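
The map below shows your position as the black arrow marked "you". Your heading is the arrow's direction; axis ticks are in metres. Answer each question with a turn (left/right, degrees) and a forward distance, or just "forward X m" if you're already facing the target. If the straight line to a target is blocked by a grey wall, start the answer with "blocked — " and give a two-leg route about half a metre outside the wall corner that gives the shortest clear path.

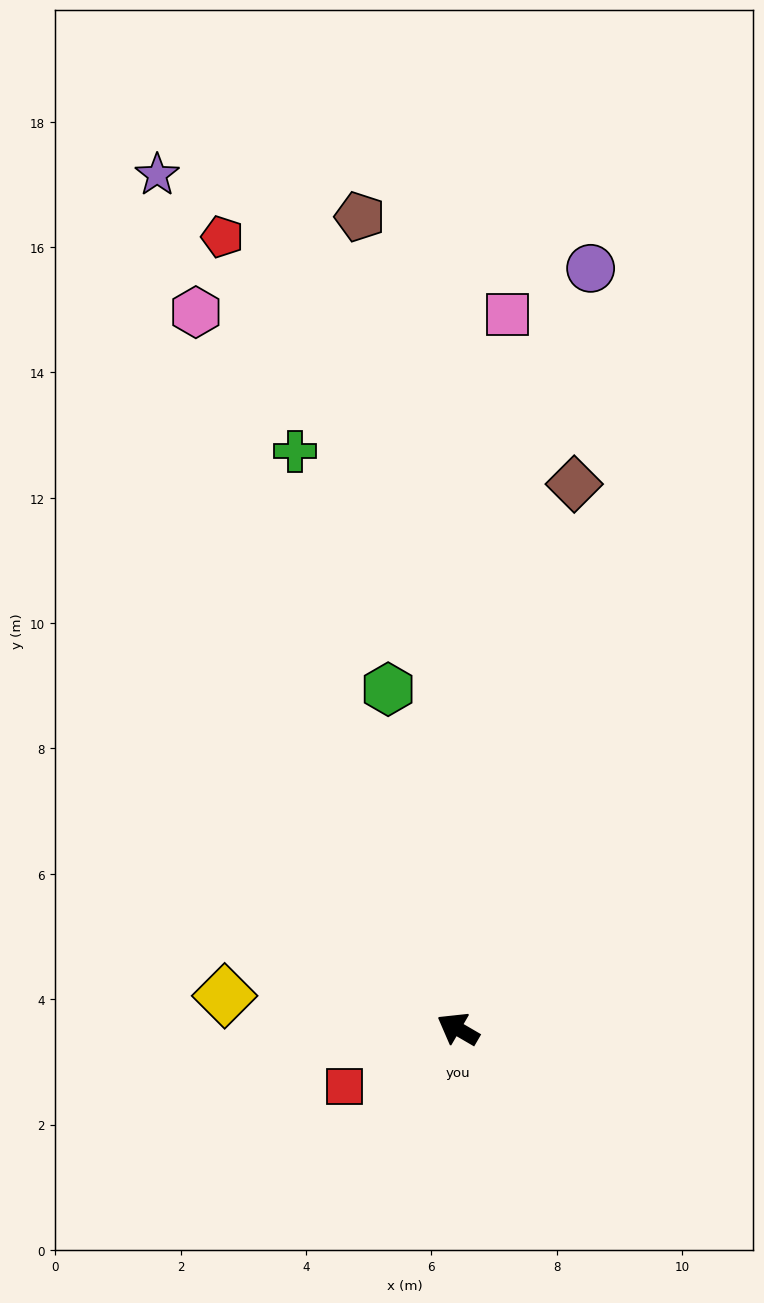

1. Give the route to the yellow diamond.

turn left 22°, forward 3.8 m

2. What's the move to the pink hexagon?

turn right 40°, forward 12.2 m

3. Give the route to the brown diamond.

turn right 72°, forward 8.9 m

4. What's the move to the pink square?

turn right 64°, forward 11.4 m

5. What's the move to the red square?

turn left 57°, forward 2.0 m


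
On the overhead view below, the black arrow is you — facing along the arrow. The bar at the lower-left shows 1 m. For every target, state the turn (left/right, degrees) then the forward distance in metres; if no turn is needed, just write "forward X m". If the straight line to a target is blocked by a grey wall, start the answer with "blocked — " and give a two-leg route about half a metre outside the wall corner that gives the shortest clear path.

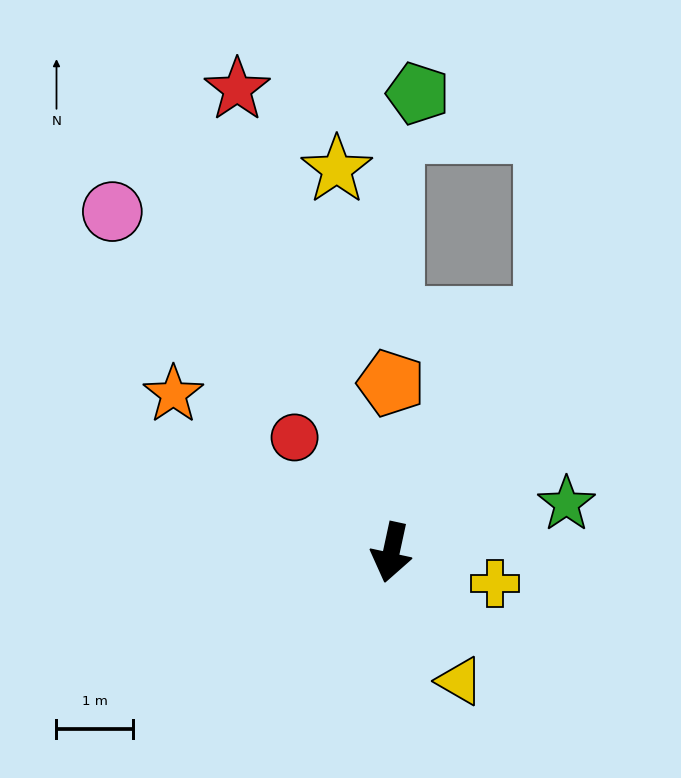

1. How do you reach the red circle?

turn right 128°, forward 2.0 m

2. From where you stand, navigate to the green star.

turn left 118°, forward 2.4 m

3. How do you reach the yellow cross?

turn left 86°, forward 1.4 m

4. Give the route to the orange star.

turn right 114°, forward 3.5 m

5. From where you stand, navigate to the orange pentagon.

turn right 168°, forward 2.2 m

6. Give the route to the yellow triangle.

turn left 40°, forward 1.9 m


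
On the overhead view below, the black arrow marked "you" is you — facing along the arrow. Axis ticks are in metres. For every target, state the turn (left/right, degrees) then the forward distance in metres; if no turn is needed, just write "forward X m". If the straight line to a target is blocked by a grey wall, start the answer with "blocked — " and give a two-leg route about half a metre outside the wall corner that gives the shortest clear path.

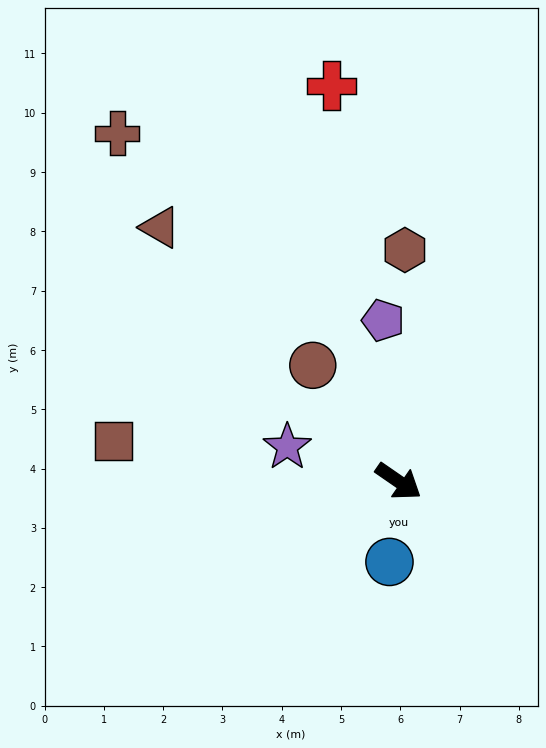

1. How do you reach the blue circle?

turn right 62°, forward 1.4 m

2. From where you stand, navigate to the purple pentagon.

turn left 130°, forward 2.7 m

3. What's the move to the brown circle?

turn left 161°, forward 2.4 m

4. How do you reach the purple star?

turn right 163°, forward 2.0 m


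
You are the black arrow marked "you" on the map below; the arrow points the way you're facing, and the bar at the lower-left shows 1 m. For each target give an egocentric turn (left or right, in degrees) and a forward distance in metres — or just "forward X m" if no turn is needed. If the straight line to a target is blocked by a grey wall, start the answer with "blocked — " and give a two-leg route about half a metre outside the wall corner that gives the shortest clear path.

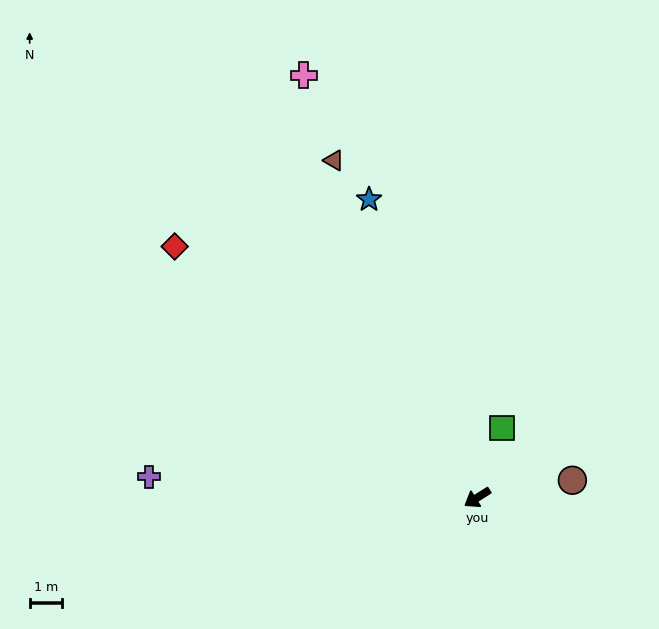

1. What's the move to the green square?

turn right 142°, forward 2.3 m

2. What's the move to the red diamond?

turn right 72°, forward 12.1 m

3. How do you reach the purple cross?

turn right 36°, forward 10.1 m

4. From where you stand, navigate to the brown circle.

turn left 158°, forward 3.0 m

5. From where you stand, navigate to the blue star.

turn right 102°, forward 9.7 m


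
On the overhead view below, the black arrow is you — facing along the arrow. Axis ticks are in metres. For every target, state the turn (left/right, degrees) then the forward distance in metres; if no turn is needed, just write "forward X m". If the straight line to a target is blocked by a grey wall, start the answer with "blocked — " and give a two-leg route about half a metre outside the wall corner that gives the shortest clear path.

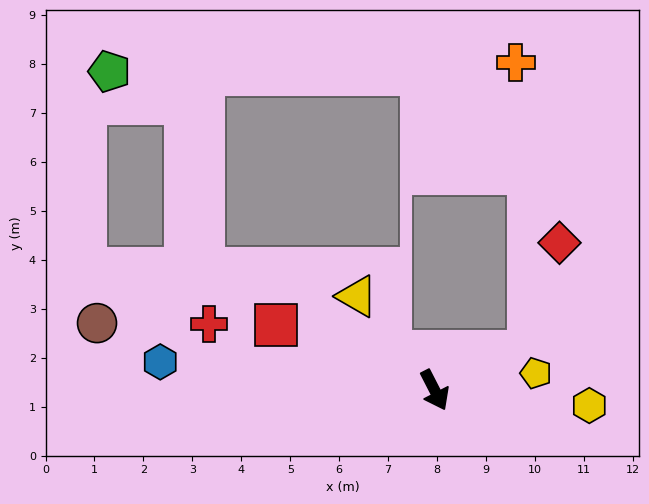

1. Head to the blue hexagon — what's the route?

turn right 123°, forward 5.6 m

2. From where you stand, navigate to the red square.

turn right 140°, forward 3.5 m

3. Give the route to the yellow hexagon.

turn left 57°, forward 3.2 m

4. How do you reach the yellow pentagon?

turn left 72°, forward 2.1 m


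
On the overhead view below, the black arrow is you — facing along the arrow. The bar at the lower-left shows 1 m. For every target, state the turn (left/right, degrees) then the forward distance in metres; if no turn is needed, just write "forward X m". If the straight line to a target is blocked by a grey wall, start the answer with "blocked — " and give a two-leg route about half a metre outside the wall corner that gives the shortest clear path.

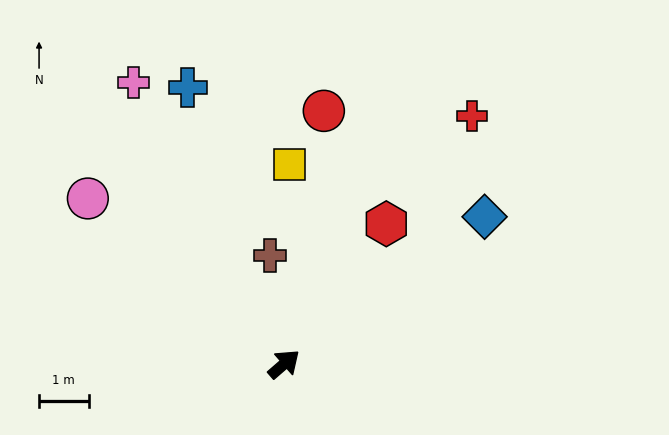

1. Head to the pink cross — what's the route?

turn left 77°, forward 6.5 m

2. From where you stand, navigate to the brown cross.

turn left 56°, forward 2.2 m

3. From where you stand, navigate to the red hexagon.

turn left 13°, forward 3.5 m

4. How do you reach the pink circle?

turn left 99°, forward 5.2 m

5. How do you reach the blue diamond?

turn right 5°, forward 5.0 m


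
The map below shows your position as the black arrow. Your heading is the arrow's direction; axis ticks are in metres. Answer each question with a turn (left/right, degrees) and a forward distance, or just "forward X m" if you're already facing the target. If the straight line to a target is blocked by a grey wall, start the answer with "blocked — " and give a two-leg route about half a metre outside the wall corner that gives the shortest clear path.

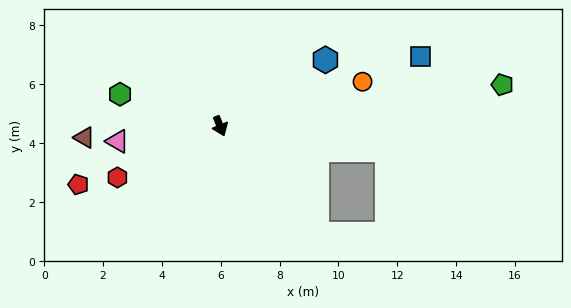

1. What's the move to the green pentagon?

turn left 76°, forward 9.7 m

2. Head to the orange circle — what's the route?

turn left 85°, forward 5.1 m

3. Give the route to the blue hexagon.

turn left 100°, forward 4.2 m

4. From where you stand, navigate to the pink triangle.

turn right 104°, forward 3.5 m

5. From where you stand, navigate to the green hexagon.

turn right 130°, forward 3.6 m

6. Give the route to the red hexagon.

turn right 85°, forward 3.9 m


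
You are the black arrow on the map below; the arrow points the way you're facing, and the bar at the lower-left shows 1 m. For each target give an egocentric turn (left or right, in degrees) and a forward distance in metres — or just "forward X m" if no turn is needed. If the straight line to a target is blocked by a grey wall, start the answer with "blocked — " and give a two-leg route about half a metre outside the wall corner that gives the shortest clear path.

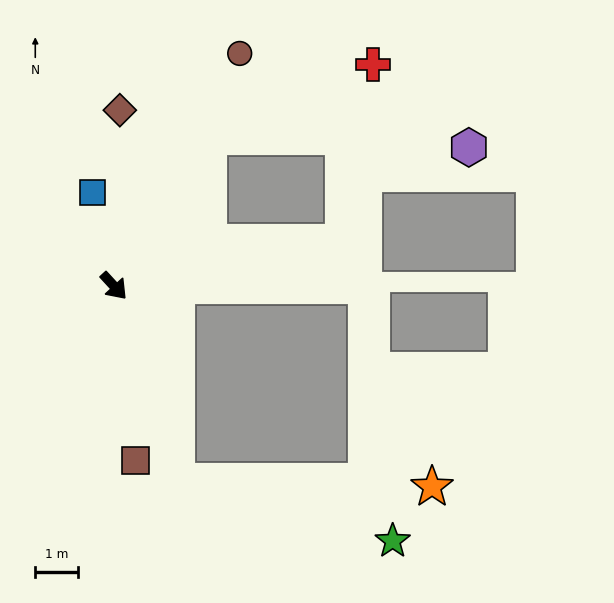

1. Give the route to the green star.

blocked — turn right 25°, forward 4.8 m, then turn left 57°, forward 5.3 m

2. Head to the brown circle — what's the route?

turn left 109°, forward 6.2 m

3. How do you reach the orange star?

blocked — turn right 25°, forward 4.8 m, then turn left 71°, forward 6.0 m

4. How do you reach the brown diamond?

turn left 136°, forward 4.1 m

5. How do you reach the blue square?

turn left 150°, forward 2.3 m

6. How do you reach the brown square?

turn right 36°, forward 4.1 m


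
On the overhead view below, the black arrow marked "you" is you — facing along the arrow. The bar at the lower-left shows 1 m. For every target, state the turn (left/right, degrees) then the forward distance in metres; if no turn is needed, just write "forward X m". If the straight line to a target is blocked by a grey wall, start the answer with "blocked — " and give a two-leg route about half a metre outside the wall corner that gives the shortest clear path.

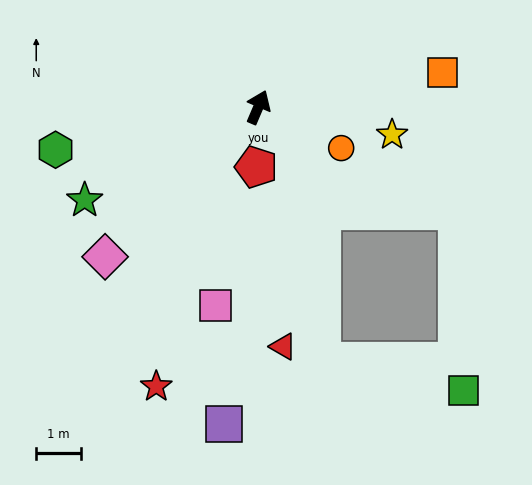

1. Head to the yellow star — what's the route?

turn right 79°, forward 3.0 m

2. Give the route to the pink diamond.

turn left 157°, forward 4.8 m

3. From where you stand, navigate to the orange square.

turn right 56°, forward 4.2 m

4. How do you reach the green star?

turn left 141°, forward 4.4 m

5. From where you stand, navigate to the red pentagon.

turn right 159°, forward 1.3 m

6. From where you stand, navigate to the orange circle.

turn right 93°, forward 2.1 m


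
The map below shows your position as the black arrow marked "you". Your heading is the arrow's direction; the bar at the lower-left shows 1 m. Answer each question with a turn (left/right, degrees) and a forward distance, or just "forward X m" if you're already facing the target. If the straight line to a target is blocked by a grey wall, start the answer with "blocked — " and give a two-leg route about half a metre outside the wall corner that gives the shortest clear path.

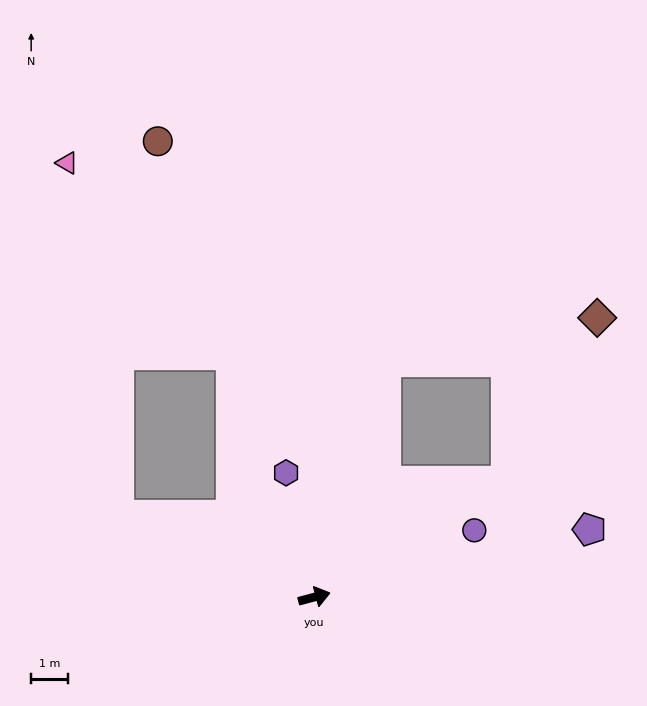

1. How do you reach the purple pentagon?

forward 7.6 m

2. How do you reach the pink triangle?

blocked — turn left 142°, forward 5.7 m, then turn right 59°, forward 9.6 m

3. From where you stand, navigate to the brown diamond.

blocked — turn left 16°, forward 6.1 m, then turn left 30°, forward 5.0 m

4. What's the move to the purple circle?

turn left 8°, forward 4.7 m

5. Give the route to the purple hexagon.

turn left 88°, forward 3.4 m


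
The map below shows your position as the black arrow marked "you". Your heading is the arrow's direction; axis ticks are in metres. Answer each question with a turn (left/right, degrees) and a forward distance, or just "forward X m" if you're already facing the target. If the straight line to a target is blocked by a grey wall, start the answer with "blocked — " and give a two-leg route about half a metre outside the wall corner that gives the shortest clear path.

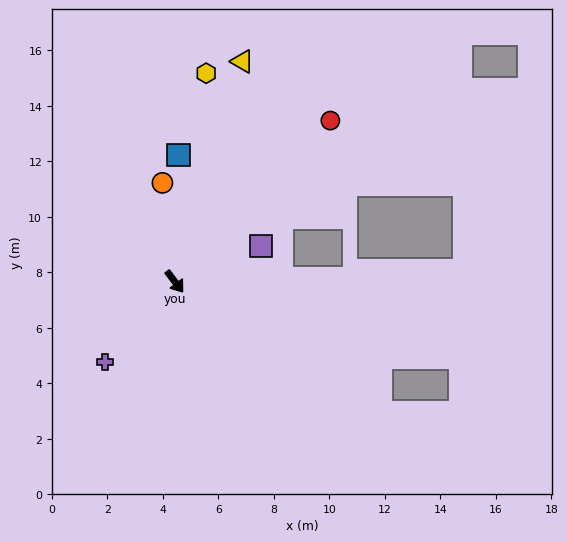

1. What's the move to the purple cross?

turn right 78°, forward 3.8 m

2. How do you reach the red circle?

turn left 99°, forward 8.1 m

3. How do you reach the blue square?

turn left 141°, forward 4.6 m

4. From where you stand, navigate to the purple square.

turn left 75°, forward 3.4 m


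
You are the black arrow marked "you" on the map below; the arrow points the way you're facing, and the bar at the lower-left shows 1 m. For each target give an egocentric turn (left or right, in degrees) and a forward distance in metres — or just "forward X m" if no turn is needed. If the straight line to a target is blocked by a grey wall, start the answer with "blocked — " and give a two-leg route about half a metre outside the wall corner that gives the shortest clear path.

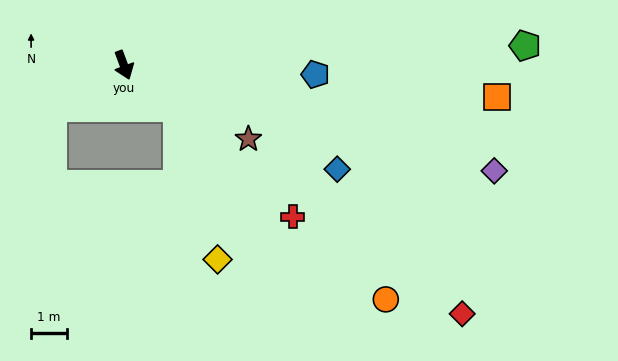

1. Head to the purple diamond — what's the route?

turn left 54°, forward 10.8 m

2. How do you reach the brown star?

turn left 39°, forward 4.1 m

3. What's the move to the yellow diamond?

blocked — turn left 32°, forward 1.9 m, then turn right 38°, forward 4.4 m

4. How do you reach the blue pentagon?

turn left 67°, forward 5.4 m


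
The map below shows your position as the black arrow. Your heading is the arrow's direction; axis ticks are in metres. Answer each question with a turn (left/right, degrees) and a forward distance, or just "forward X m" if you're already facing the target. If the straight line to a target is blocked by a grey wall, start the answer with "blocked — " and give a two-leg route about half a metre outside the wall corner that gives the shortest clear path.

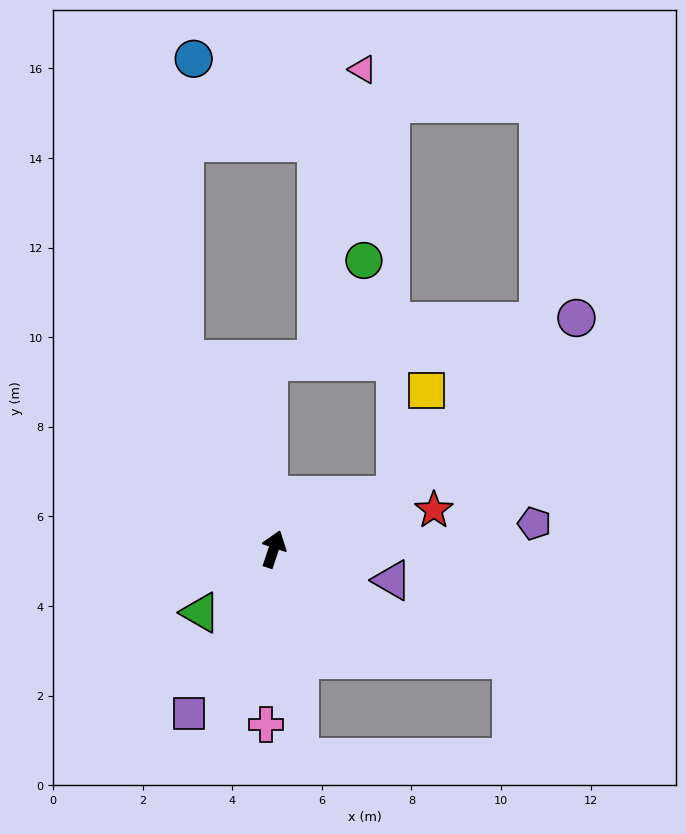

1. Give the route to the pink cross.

turn right 164°, forward 3.9 m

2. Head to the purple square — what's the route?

turn left 171°, forward 4.1 m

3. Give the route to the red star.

turn right 58°, forward 3.7 m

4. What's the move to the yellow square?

blocked — turn right 47°, forward 3.0 m, then turn left 49°, forward 2.4 m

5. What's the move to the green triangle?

turn left 150°, forward 2.2 m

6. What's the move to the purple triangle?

turn right 86°, forward 2.7 m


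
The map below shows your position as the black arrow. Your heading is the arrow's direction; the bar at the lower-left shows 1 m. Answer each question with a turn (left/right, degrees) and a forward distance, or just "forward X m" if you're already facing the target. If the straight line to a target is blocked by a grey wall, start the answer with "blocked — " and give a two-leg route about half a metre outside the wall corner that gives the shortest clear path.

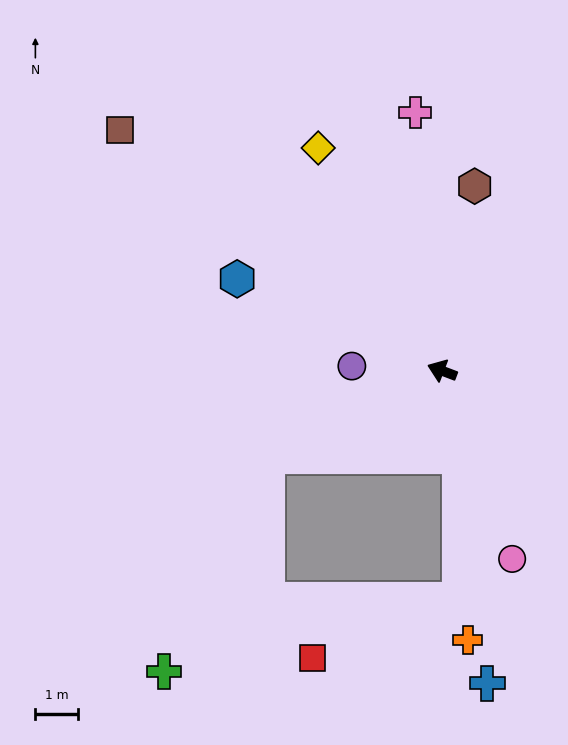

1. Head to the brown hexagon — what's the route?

turn right 79°, forward 4.4 m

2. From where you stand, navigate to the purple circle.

turn left 18°, forward 2.1 m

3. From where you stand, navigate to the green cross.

blocked — turn left 47°, forward 4.6 m, then turn left 38°, forward 5.6 m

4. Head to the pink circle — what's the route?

turn left 131°, forward 4.7 m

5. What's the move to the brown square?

turn right 16°, forward 9.4 m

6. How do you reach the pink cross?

turn right 63°, forward 6.1 m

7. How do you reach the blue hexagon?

turn right 3°, forward 5.3 m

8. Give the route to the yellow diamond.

turn right 40°, forward 6.0 m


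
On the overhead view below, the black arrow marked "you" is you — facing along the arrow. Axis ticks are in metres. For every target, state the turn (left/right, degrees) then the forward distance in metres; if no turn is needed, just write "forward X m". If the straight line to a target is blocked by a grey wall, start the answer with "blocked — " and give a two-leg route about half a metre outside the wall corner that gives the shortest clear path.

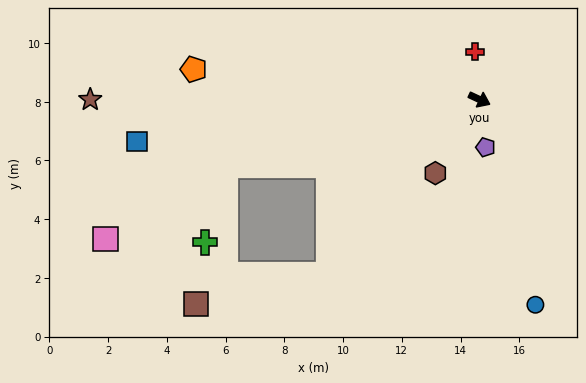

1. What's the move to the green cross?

blocked — turn right 140°, forward 8.9 m, then turn left 60°, forward 2.7 m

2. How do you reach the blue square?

turn right 148°, forward 11.7 m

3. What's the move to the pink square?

blocked — turn right 140°, forward 8.9 m, then turn left 16°, forward 4.8 m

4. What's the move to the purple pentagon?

turn right 58°, forward 1.6 m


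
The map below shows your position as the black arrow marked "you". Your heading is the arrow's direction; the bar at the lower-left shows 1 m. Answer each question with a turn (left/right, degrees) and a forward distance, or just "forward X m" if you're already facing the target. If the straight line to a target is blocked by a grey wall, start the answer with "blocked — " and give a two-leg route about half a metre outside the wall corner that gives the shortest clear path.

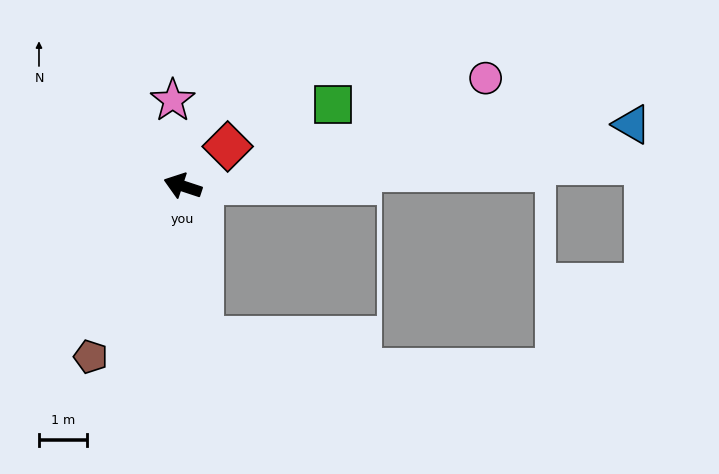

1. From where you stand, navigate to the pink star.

turn right 65°, forward 1.8 m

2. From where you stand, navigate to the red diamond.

turn right 120°, forward 1.2 m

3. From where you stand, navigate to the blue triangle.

turn right 154°, forward 9.4 m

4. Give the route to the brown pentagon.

turn left 80°, forward 4.0 m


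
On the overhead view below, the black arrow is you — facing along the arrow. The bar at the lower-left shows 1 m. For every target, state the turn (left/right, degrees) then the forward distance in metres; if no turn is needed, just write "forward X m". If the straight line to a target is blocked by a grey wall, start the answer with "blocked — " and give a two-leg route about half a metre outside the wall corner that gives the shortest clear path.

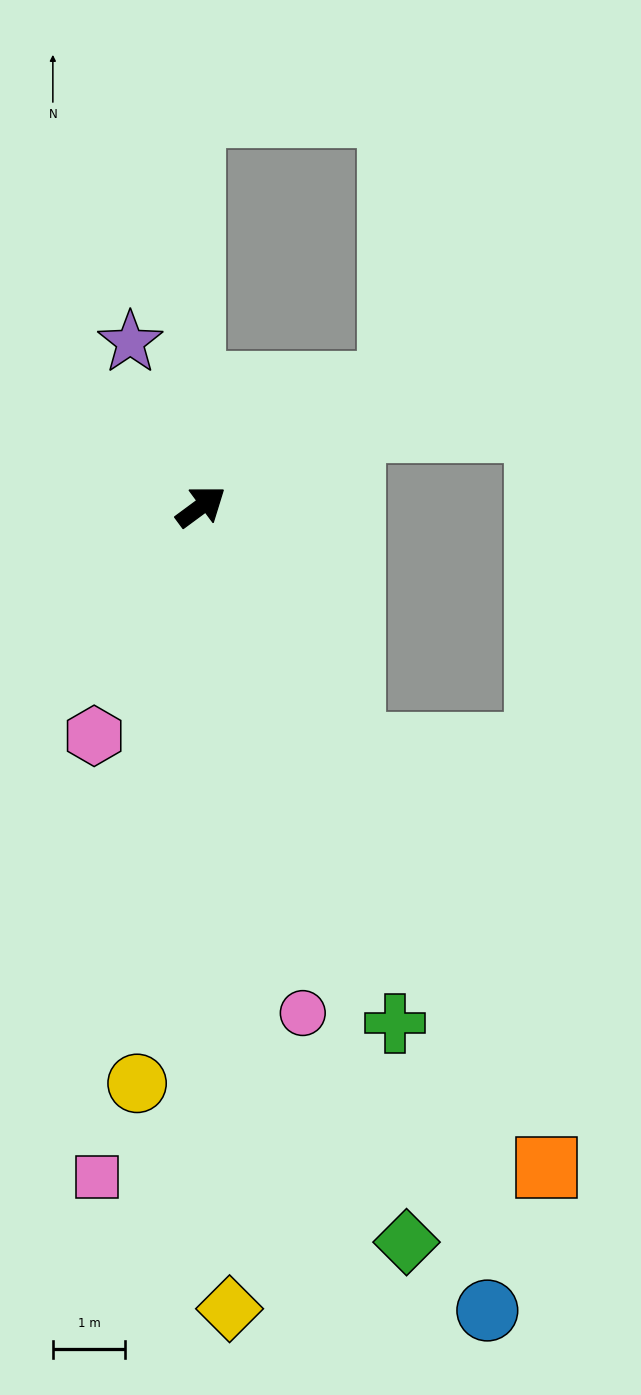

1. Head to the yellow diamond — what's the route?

turn right 124°, forward 11.1 m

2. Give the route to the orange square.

turn right 99°, forward 10.3 m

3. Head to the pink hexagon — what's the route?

turn right 151°, forward 3.5 m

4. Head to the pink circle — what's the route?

turn right 115°, forward 7.1 m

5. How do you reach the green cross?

turn right 106°, forward 7.6 m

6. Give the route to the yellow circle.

turn right 133°, forward 8.0 m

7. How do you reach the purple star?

turn left 77°, forward 2.5 m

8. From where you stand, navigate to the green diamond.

turn right 111°, forward 10.5 m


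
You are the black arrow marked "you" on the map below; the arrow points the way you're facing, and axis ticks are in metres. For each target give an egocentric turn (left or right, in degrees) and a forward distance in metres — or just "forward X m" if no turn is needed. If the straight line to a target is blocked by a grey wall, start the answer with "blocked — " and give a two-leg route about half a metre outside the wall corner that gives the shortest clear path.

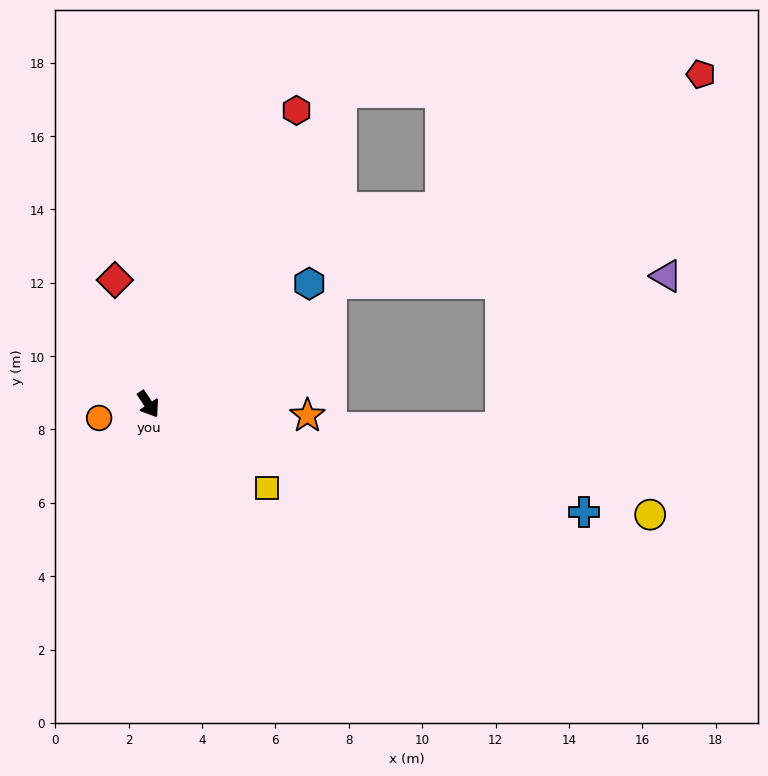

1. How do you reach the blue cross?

turn left 43°, forward 12.2 m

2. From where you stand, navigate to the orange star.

turn left 52°, forward 4.3 m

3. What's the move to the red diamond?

turn left 162°, forward 3.5 m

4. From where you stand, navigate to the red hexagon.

turn left 120°, forward 9.0 m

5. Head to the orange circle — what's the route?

turn right 108°, forward 1.4 m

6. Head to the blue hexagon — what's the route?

turn left 93°, forward 5.5 m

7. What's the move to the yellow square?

turn left 21°, forward 4.0 m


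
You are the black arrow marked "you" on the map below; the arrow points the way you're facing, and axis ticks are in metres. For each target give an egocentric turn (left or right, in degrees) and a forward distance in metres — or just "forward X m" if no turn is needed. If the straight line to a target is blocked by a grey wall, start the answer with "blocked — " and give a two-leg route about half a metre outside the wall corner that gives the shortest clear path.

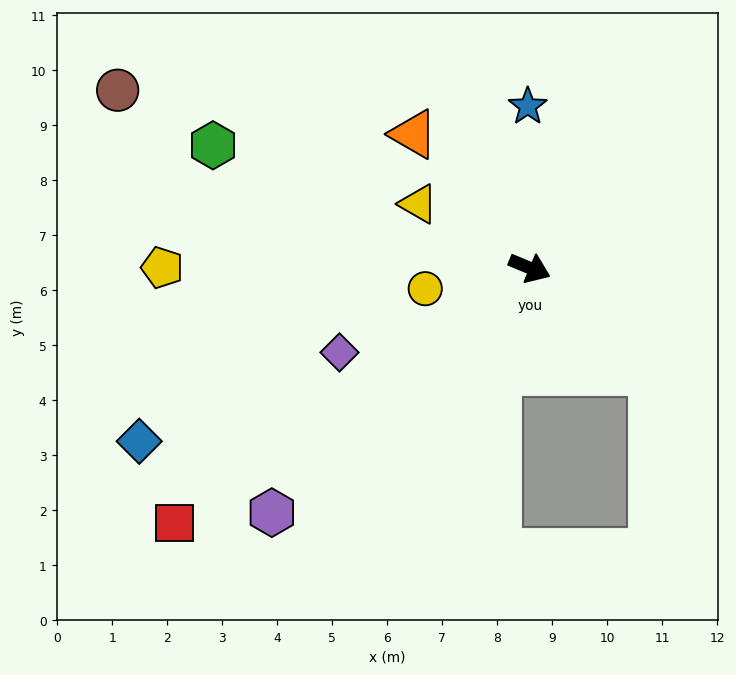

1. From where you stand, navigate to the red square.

turn right 122°, forward 8.0 m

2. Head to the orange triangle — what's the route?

turn left 154°, forward 3.2 m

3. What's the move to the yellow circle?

turn right 146°, forward 1.9 m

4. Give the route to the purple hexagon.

turn right 114°, forward 6.5 m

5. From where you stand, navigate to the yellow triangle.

turn left 173°, forward 2.3 m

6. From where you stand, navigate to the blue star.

turn left 113°, forward 2.9 m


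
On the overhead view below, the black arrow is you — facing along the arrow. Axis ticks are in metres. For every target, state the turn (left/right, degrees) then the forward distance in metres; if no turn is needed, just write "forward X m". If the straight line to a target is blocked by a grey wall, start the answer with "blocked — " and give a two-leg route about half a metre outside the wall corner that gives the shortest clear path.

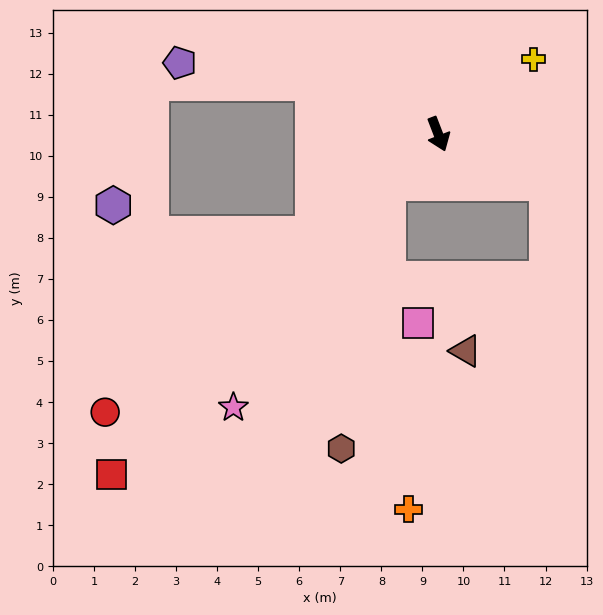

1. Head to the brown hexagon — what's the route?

blocked — turn right 66°, forward 1.7 m, then turn left 35°, forward 6.6 m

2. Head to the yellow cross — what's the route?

turn left 107°, forward 3.0 m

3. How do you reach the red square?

turn right 65°, forward 11.5 m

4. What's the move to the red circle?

turn right 71°, forward 10.6 m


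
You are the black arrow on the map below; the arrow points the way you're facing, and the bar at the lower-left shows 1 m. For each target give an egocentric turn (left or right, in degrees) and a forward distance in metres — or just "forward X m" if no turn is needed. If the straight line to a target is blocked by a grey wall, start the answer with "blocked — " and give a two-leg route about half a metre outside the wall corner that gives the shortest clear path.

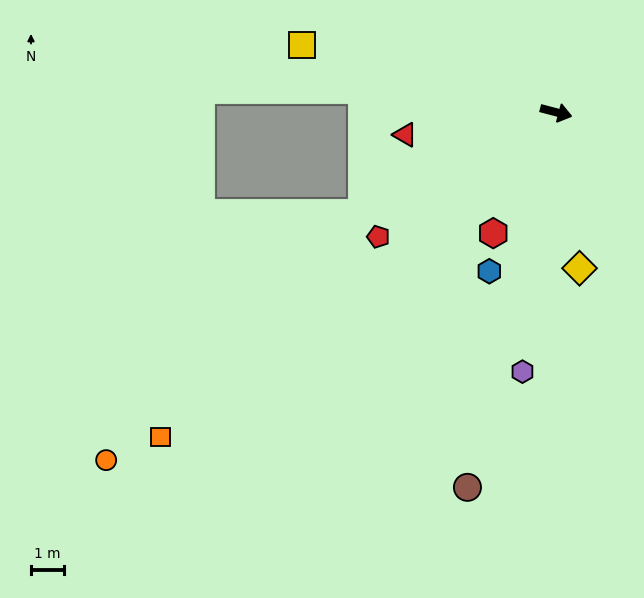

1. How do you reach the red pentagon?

turn right 130°, forward 6.5 m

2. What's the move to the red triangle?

turn right 157°, forward 4.6 m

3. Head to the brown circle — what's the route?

turn right 89°, forward 11.6 m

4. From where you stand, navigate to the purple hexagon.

turn right 83°, forward 7.9 m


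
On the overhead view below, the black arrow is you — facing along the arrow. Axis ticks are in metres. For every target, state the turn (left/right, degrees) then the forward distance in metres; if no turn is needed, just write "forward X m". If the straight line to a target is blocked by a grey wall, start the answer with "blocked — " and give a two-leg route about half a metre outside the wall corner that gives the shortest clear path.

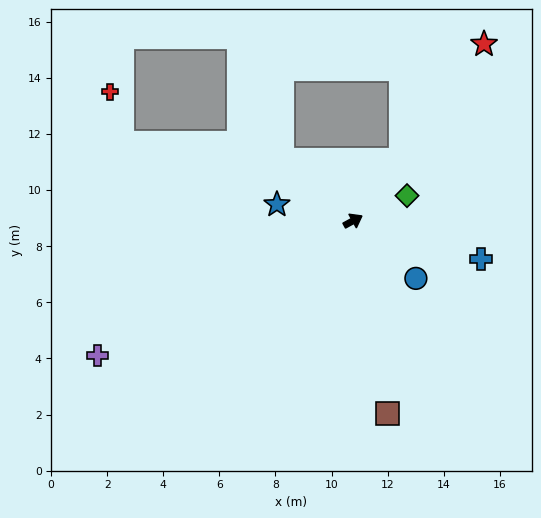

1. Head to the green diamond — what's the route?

turn right 4°, forward 2.1 m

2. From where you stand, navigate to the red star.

turn left 25°, forward 7.8 m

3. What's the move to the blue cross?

turn right 45°, forward 4.8 m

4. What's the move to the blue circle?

turn right 71°, forward 3.0 m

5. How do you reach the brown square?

turn right 108°, forward 7.0 m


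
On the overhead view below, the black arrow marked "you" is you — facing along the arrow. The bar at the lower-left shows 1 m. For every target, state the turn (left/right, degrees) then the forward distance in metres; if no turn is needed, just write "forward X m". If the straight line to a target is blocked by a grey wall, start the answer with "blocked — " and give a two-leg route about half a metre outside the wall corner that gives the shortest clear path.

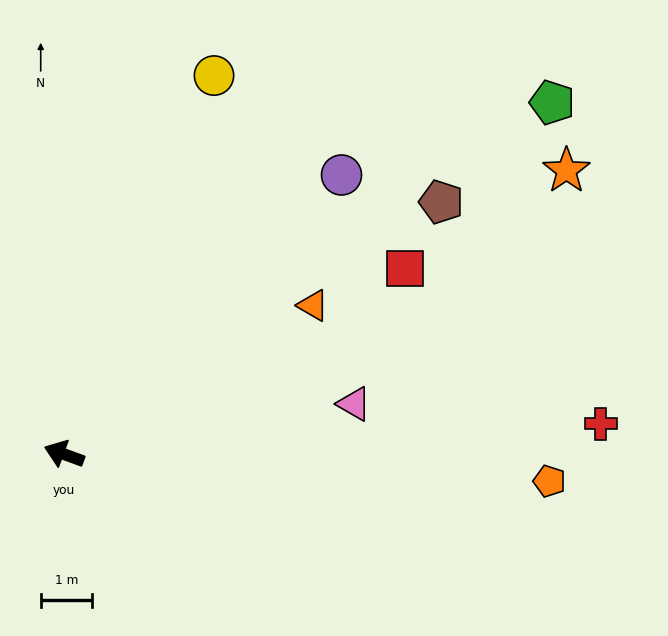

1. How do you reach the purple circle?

turn right 115°, forward 7.6 m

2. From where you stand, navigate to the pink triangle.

turn right 150°, forward 5.7 m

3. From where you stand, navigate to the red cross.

turn right 157°, forward 10.4 m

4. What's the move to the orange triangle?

turn right 129°, forward 5.6 m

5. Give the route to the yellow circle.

turn right 92°, forward 7.9 m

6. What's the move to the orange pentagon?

turn right 163°, forward 9.4 m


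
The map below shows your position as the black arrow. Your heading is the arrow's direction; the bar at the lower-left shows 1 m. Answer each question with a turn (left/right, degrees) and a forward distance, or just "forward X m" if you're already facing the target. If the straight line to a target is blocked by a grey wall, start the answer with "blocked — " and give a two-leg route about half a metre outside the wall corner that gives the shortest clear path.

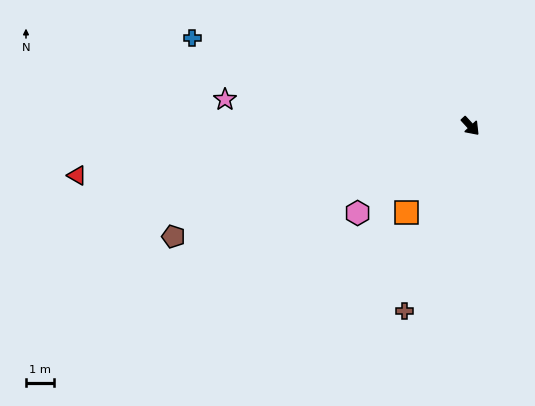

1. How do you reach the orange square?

turn right 79°, forward 3.8 m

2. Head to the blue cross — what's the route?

turn right 150°, forward 10.4 m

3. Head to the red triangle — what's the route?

turn right 126°, forward 14.1 m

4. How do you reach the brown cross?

turn right 62°, forward 7.0 m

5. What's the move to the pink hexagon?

turn right 95°, forward 5.1 m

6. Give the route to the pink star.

turn right 139°, forward 8.8 m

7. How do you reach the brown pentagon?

turn right 112°, forward 11.3 m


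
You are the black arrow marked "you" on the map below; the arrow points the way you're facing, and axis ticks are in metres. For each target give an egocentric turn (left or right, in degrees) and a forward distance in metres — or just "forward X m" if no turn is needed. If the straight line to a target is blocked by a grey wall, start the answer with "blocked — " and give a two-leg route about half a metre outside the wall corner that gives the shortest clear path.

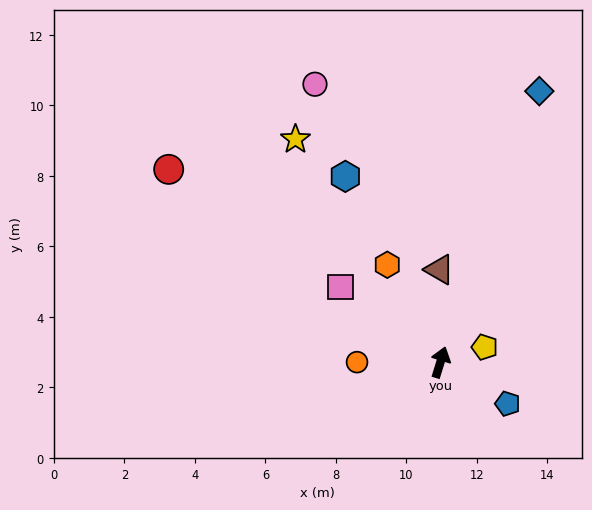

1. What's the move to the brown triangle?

turn left 18°, forward 2.6 m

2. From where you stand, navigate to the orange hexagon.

turn left 46°, forward 3.2 m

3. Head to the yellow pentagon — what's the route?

turn right 54°, forward 1.3 m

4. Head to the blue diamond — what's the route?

turn right 3°, forward 8.2 m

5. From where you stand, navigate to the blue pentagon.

turn right 104°, forward 2.2 m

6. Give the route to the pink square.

turn left 70°, forward 3.5 m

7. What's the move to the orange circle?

turn left 107°, forward 2.4 m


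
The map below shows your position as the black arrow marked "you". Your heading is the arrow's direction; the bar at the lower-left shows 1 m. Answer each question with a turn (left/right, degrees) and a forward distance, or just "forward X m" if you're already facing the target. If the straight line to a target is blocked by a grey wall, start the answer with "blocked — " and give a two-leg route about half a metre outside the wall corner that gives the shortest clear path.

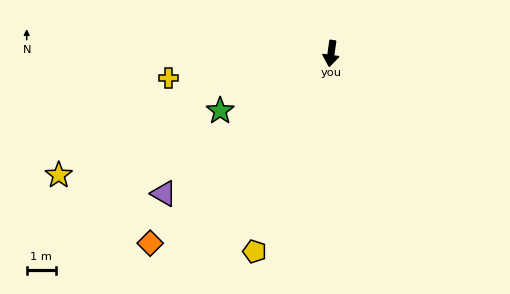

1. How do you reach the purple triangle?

turn right 42°, forward 7.5 m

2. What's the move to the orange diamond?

turn right 36°, forward 9.0 m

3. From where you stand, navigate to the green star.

turn right 55°, forward 4.3 m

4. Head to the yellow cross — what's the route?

turn right 73°, forward 5.6 m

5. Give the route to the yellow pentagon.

turn right 13°, forward 7.2 m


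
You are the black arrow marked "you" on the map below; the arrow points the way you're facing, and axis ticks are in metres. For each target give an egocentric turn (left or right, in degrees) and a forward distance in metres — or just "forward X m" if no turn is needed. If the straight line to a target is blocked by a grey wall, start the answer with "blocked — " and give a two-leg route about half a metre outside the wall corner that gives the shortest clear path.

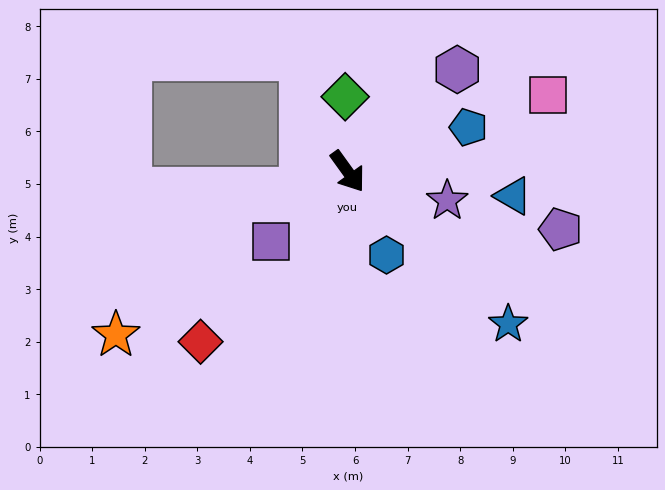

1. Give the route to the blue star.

turn left 11°, forward 4.2 m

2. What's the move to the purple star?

turn left 38°, forward 2.0 m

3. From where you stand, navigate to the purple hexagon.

turn left 97°, forward 2.8 m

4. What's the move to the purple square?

turn right 83°, forward 2.0 m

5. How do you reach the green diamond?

turn left 146°, forward 1.4 m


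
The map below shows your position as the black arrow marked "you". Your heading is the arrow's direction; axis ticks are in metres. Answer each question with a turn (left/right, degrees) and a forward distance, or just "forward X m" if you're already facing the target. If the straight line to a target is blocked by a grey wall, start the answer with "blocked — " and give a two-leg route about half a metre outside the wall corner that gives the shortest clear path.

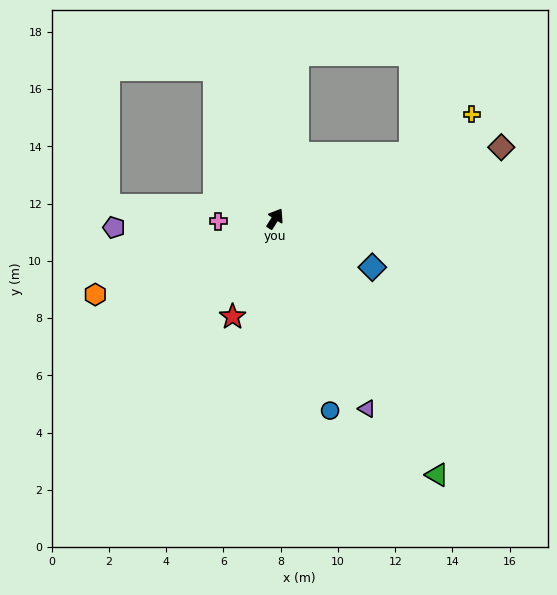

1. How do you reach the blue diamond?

turn right 84°, forward 3.8 m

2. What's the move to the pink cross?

turn left 125°, forward 2.0 m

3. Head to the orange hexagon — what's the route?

turn left 145°, forward 6.8 m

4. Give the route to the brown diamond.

turn right 40°, forward 8.3 m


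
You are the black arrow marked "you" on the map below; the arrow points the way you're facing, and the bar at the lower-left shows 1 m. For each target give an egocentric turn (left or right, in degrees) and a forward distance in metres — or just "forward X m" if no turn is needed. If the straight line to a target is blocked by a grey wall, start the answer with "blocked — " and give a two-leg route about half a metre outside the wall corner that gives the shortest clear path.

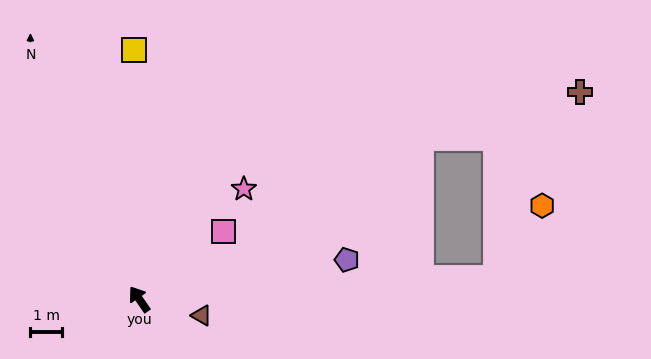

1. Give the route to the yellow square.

turn right 33°, forward 7.8 m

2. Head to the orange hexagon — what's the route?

blocked — turn right 121°, forward 11.2 m, then turn left 54°, forward 2.7 m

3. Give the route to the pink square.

turn right 86°, forward 3.4 m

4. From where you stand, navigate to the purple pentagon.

turn right 114°, forward 6.6 m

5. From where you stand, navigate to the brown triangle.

turn right 139°, forward 2.0 m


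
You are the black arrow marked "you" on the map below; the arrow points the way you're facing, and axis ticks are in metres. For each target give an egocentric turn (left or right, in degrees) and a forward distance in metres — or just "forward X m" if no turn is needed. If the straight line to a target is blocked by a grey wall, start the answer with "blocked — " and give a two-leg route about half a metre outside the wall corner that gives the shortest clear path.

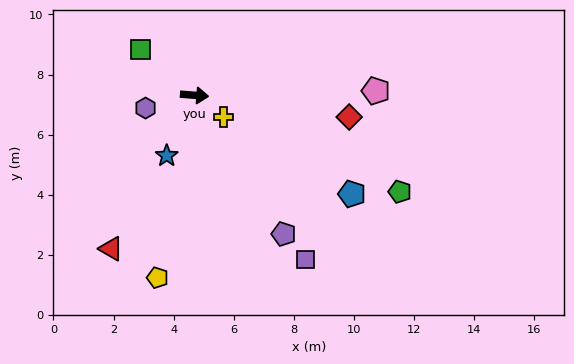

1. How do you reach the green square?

turn left 144°, forward 2.4 m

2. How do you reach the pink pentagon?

turn left 6°, forward 6.0 m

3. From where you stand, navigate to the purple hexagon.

turn right 161°, forward 1.7 m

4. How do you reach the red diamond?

turn right 4°, forward 5.2 m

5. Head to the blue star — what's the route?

turn right 110°, forward 2.2 m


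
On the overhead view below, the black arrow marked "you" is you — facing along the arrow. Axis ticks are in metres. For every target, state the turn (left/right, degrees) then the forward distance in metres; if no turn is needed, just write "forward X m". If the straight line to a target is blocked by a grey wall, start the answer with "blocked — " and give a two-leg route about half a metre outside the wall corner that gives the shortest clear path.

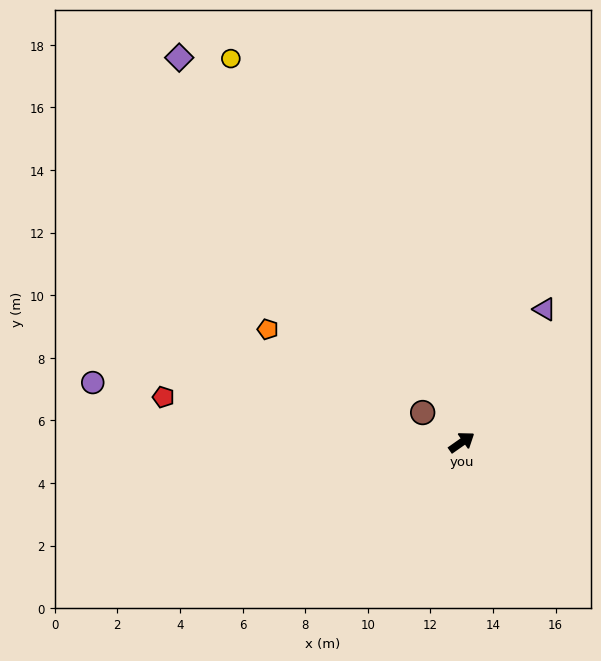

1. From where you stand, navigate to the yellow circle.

turn left 86°, forward 14.3 m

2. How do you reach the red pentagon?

turn left 136°, forward 9.6 m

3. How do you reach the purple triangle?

turn left 23°, forward 5.0 m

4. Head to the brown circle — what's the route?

turn left 108°, forward 1.6 m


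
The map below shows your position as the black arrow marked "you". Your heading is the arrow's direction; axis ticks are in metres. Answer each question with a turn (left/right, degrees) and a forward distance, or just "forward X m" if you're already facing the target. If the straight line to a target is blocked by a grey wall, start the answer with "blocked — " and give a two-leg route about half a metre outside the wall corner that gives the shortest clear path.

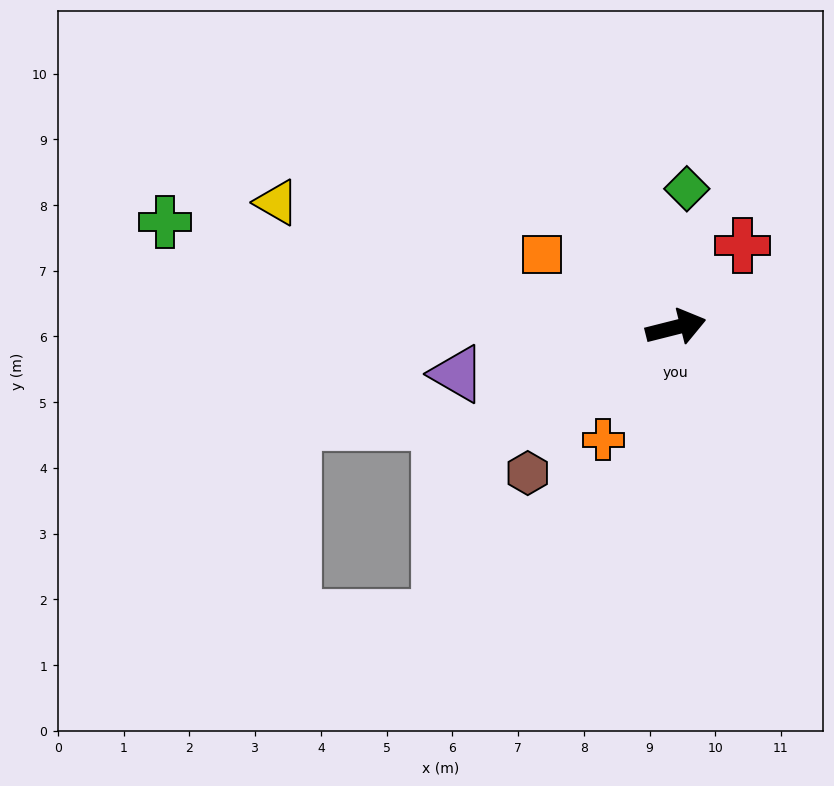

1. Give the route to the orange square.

turn left 137°, forward 2.3 m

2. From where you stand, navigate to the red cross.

turn left 37°, forward 1.6 m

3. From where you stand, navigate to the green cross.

turn left 154°, forward 7.9 m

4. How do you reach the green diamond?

turn left 71°, forward 2.1 m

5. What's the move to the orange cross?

turn right 137°, forward 2.0 m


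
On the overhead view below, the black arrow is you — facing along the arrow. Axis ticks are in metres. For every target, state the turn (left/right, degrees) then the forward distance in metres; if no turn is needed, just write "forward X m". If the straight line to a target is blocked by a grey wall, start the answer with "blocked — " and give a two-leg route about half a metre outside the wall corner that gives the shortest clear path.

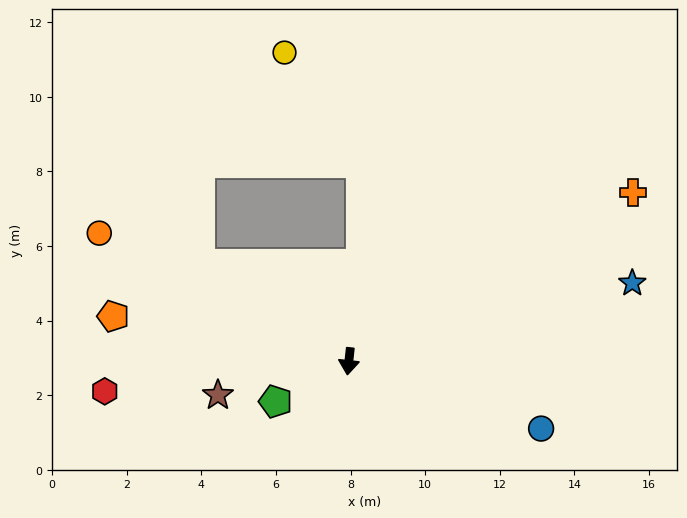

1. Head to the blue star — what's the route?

turn left 112°, forward 7.9 m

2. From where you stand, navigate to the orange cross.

turn left 127°, forward 8.9 m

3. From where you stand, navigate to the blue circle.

turn left 77°, forward 5.5 m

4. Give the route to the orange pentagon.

turn right 95°, forward 6.4 m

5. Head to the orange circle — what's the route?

turn right 111°, forward 7.5 m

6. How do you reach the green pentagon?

turn right 55°, forward 2.2 m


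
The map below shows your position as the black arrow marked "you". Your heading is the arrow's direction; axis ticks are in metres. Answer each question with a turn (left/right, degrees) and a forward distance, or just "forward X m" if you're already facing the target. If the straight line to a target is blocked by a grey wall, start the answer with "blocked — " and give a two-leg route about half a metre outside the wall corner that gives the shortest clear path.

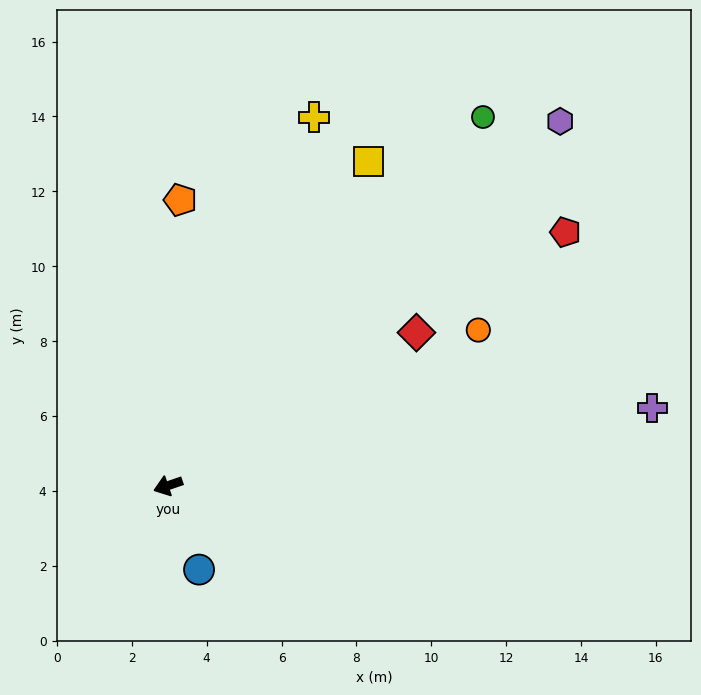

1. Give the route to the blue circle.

turn left 91°, forward 2.4 m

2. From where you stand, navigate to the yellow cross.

turn right 131°, forward 10.6 m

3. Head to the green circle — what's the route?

turn right 149°, forward 13.0 m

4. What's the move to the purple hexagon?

turn right 156°, forward 14.3 m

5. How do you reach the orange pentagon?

turn right 111°, forward 7.6 m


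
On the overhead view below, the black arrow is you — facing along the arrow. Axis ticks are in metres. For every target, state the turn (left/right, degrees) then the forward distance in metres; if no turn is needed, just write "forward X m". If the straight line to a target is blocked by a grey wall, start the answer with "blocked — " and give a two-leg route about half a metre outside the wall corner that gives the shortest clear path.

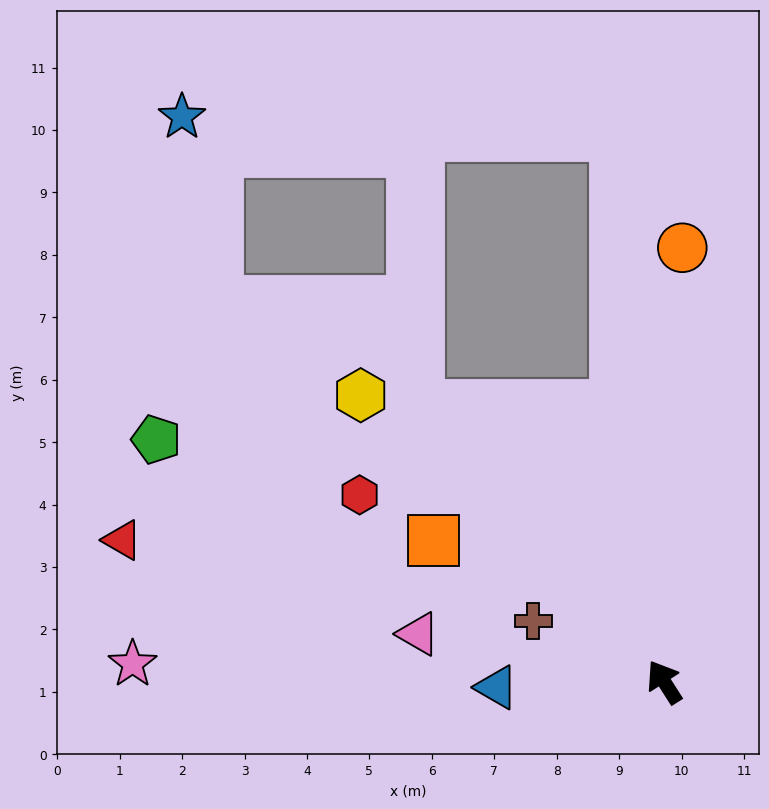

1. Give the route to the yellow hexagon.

turn left 14°, forward 6.7 m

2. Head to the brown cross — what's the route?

turn left 33°, forward 2.3 m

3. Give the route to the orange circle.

turn right 35°, forward 7.0 m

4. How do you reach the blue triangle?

turn left 59°, forward 2.7 m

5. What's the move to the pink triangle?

turn left 46°, forward 4.0 m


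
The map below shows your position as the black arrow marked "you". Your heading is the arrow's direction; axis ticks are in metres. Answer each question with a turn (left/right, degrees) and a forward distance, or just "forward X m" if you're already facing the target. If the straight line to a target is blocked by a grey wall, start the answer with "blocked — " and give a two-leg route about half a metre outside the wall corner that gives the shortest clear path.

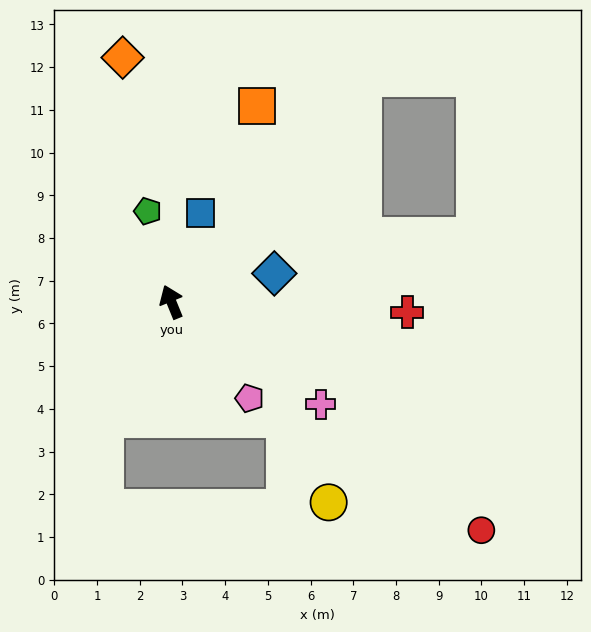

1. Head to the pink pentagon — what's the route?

turn right 163°, forward 2.9 m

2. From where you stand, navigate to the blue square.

turn right 40°, forward 2.2 m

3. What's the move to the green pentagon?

turn right 8°, forward 2.2 m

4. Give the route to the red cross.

turn right 115°, forward 5.5 m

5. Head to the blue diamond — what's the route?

turn right 97°, forward 2.5 m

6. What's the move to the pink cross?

turn right 147°, forward 4.2 m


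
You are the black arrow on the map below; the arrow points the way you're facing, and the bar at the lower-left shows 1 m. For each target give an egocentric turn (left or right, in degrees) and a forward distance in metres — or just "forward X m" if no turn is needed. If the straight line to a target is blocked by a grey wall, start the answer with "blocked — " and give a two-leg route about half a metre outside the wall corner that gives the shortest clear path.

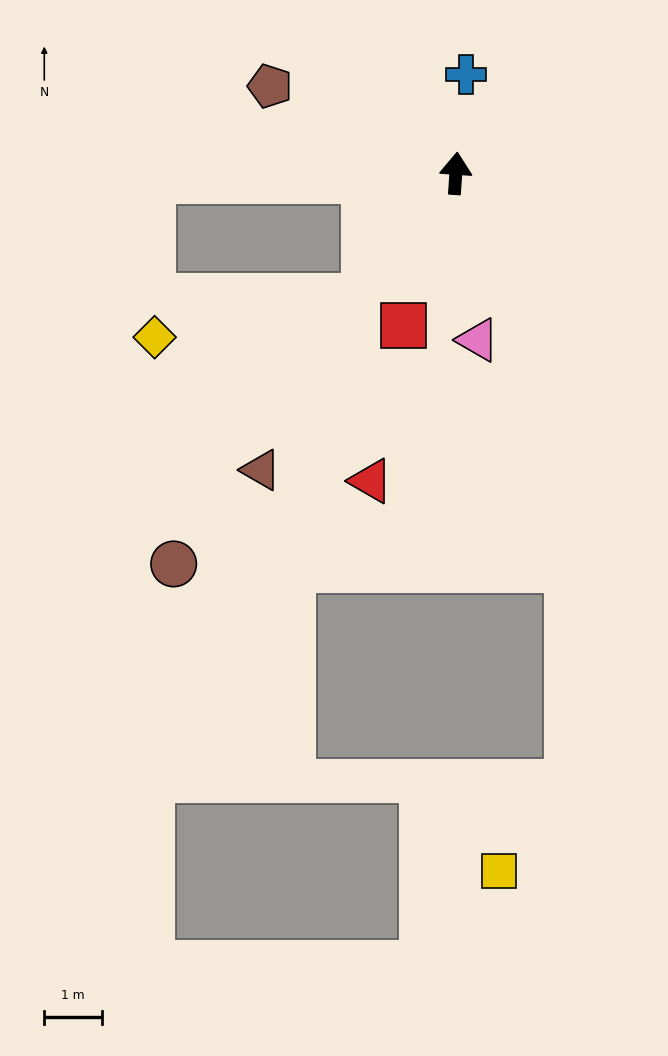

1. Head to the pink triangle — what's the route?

turn right 169°, forward 2.9 m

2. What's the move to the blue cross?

turn right 2°, forward 1.7 m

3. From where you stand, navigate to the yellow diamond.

blocked — turn left 148°, forward 2.7 m, then turn right 44°, forward 3.7 m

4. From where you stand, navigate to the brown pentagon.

turn left 69°, forward 3.6 m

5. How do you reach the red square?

turn left 165°, forward 2.8 m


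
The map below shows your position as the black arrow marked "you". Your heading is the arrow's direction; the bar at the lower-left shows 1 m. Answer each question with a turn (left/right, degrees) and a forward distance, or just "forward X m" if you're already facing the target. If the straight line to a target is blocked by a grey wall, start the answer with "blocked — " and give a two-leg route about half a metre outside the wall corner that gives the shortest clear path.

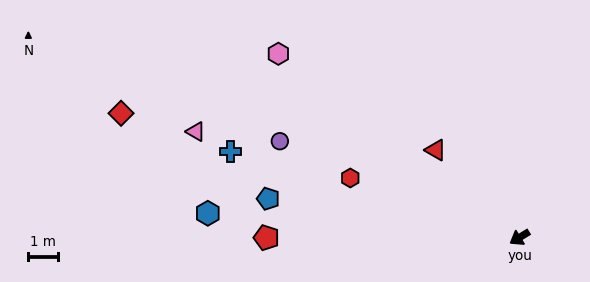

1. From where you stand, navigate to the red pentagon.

turn right 31°, forward 8.7 m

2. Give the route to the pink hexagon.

turn right 69°, forward 10.4 m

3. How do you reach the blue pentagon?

turn right 40°, forward 8.7 m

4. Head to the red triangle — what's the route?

turn right 78°, forward 4.2 m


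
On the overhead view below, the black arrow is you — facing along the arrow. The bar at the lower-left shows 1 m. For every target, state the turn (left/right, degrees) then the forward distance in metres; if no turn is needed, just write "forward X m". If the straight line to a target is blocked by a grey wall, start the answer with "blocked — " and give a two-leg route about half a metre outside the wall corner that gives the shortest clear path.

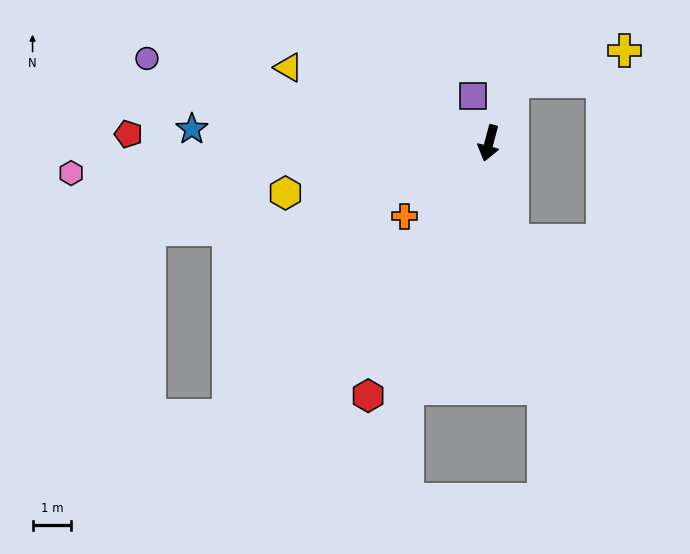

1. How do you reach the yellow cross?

blocked — turn left 174°, forward 1.7 m, then turn right 54°, forward 3.0 m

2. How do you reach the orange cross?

turn right 34°, forward 2.9 m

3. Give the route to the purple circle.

turn right 89°, forward 9.1 m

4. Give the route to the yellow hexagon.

turn right 62°, forward 5.4 m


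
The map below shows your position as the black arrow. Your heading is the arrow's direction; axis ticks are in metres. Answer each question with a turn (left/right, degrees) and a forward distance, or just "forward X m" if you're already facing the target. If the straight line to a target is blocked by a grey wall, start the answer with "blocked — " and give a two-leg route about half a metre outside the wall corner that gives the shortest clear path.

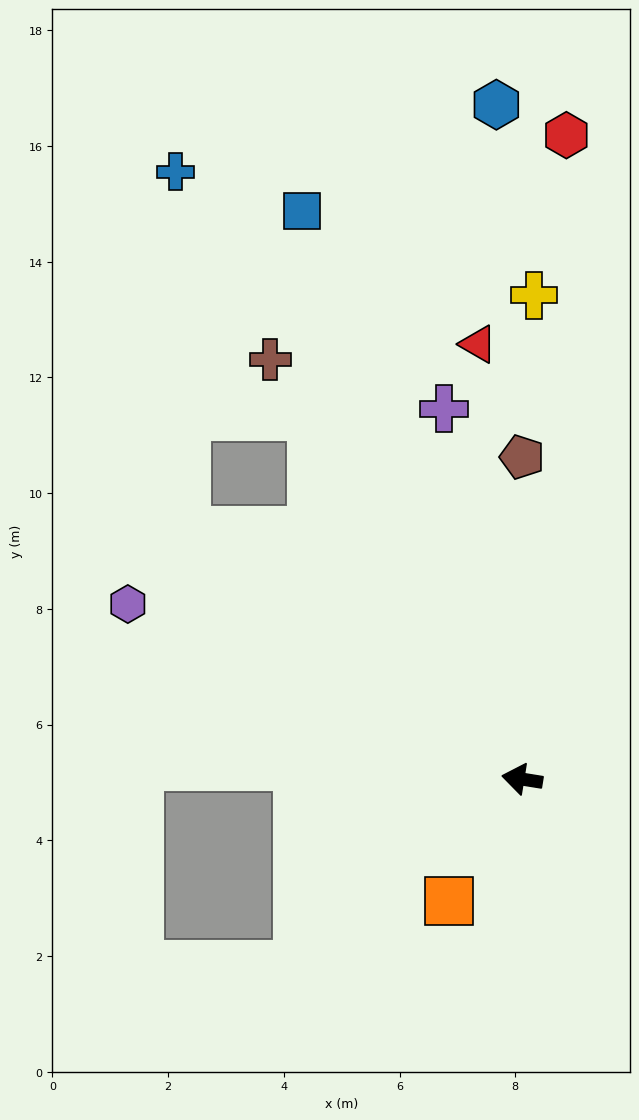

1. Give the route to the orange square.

turn left 68°, forward 2.5 m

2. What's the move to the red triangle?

turn right 75°, forward 7.6 m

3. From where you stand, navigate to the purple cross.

turn right 69°, forward 6.5 m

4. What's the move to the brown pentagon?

turn right 81°, forward 5.6 m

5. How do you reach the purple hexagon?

turn right 15°, forward 7.5 m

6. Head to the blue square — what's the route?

turn right 60°, forward 10.5 m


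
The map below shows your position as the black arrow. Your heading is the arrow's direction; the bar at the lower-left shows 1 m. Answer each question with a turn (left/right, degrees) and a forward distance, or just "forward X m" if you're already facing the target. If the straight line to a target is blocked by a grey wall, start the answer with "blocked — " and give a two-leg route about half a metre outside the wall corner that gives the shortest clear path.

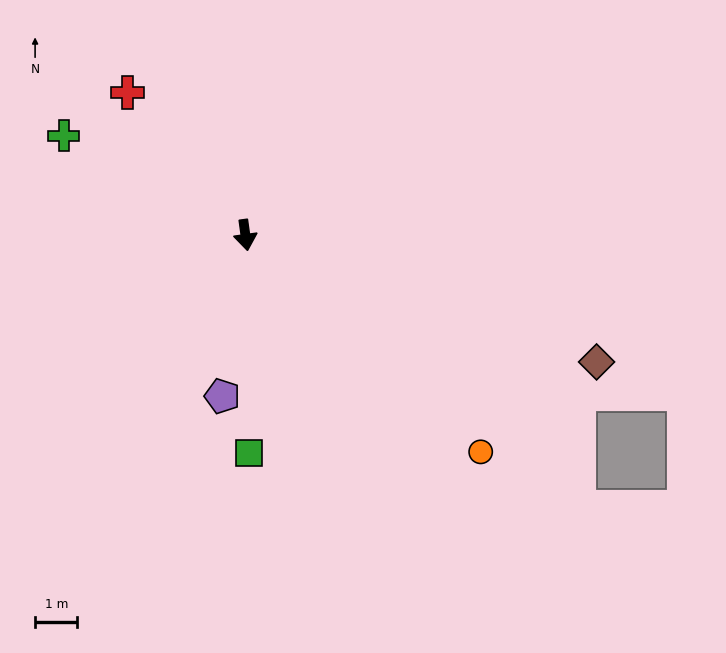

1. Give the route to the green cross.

turn right 127°, forward 4.9 m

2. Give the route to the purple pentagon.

turn right 16°, forward 3.8 m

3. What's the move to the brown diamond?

turn left 62°, forward 8.8 m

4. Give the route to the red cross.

turn right 148°, forward 4.4 m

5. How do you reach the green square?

turn right 7°, forward 5.1 m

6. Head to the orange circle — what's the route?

turn left 40°, forward 7.6 m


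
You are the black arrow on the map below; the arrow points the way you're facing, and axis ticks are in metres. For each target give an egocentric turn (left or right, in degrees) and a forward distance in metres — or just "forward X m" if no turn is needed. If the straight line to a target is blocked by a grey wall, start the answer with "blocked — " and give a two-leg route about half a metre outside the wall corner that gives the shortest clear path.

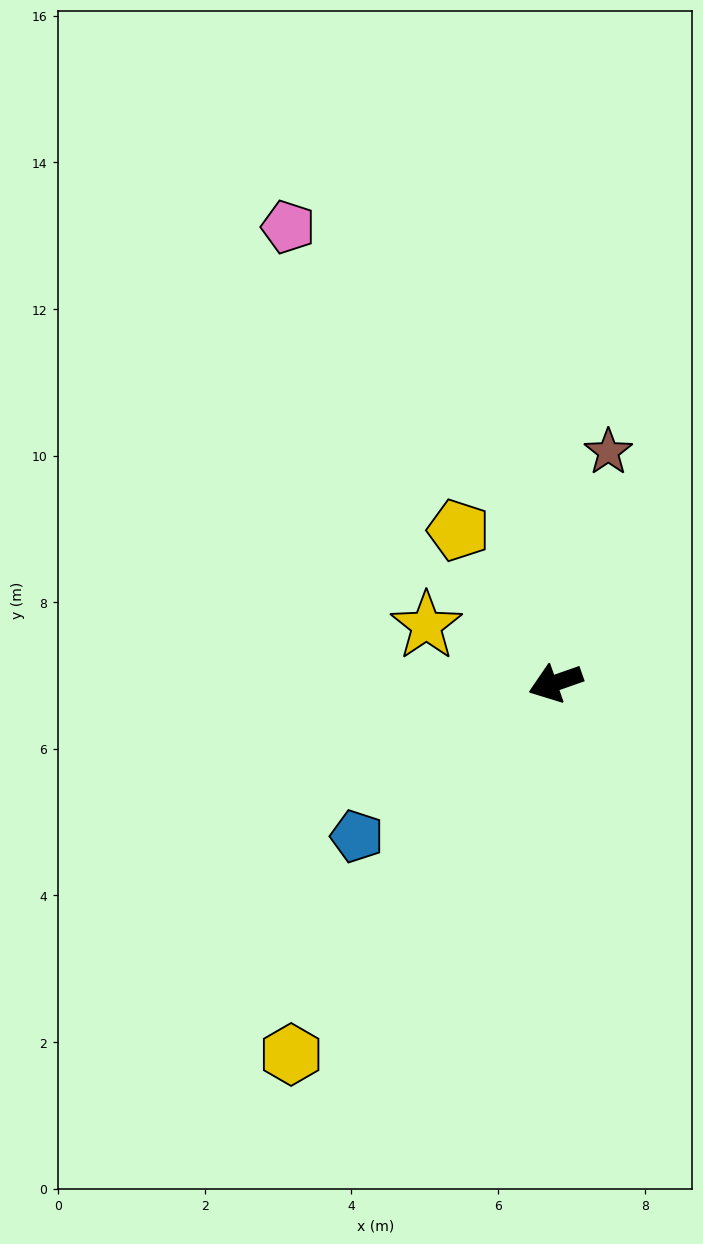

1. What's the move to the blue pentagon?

turn left 18°, forward 3.4 m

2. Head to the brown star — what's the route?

turn right 122°, forward 3.2 m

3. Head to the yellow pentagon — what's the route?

turn right 77°, forward 2.5 m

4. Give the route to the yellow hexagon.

turn left 35°, forward 6.2 m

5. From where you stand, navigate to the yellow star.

turn right 43°, forward 1.9 m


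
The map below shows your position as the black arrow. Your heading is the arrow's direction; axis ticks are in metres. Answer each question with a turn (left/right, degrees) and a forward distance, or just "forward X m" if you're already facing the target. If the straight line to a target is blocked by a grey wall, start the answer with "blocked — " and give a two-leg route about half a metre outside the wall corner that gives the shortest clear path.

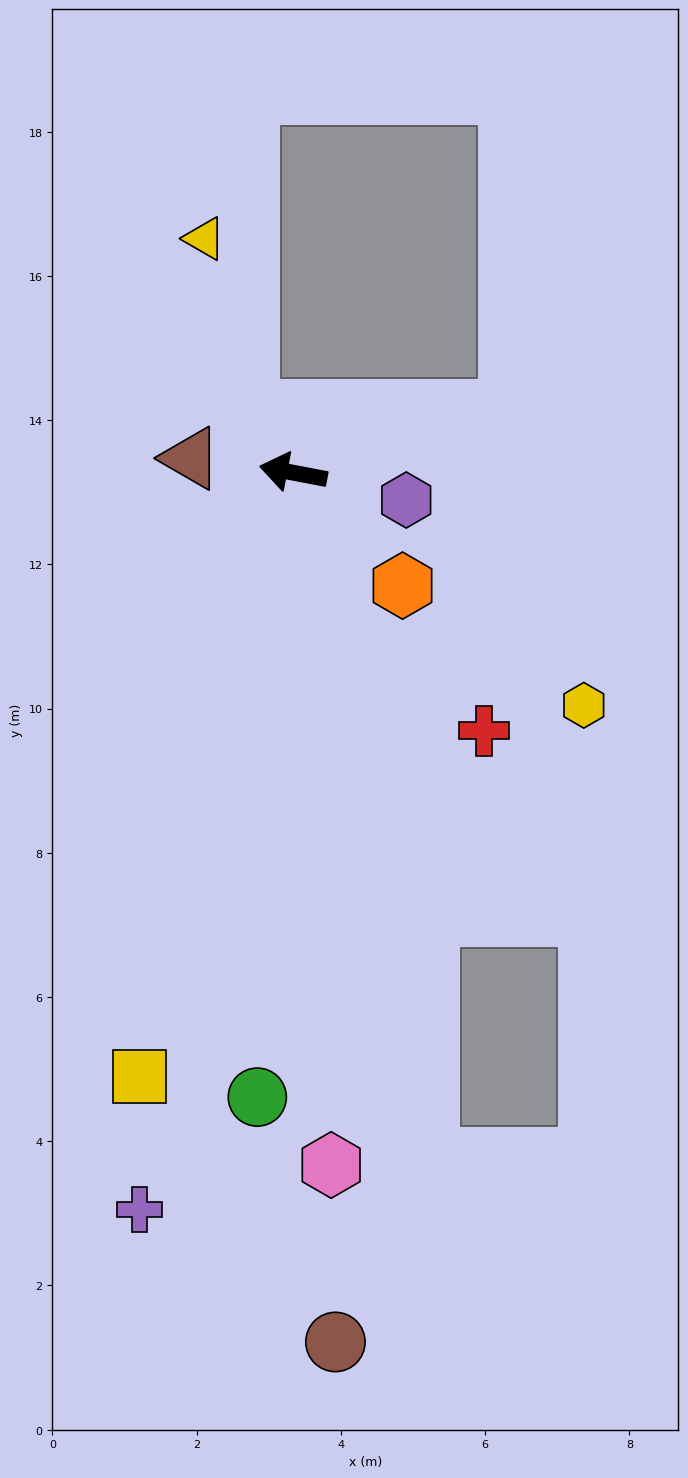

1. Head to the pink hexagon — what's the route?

turn left 104°, forward 9.6 m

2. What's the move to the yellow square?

turn left 86°, forward 8.6 m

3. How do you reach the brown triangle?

turn left 3°, forward 1.4 m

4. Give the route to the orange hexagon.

turn left 145°, forward 2.2 m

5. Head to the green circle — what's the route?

turn left 97°, forward 8.7 m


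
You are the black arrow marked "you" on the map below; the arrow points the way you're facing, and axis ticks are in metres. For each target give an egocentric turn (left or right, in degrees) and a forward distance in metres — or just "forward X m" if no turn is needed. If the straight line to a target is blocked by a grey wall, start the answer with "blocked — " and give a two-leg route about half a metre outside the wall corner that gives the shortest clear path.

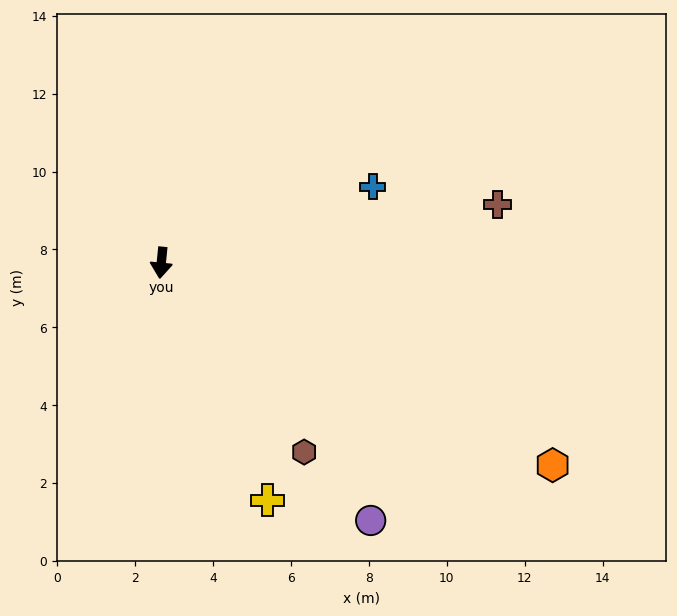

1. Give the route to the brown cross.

turn left 106°, forward 8.8 m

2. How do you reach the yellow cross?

turn left 30°, forward 6.7 m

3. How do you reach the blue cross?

turn left 115°, forward 5.8 m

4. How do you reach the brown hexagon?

turn left 43°, forward 6.1 m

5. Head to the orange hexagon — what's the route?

turn left 68°, forward 11.3 m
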